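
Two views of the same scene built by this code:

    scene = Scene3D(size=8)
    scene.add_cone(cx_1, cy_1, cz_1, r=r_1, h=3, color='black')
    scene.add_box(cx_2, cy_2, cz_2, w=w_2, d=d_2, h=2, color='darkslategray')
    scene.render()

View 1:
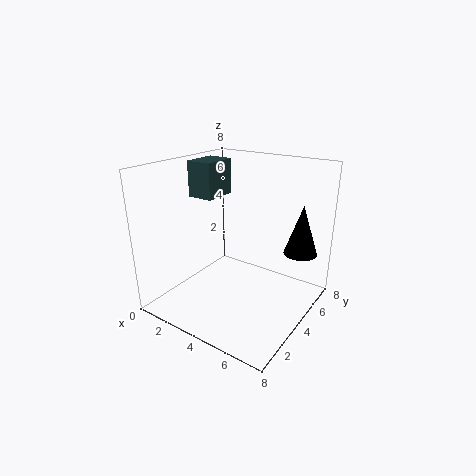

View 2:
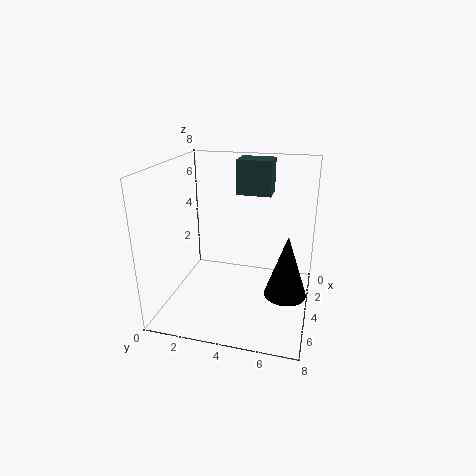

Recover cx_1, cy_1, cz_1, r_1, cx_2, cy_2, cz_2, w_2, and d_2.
cx_1 = 6.5
cy_1 = 7
cz_1 = 2.5
r_1 = 1
cx_2 = 1
cy_2 = 3.5
cz_2 = 6
w_2 = 1.5
d_2 = 2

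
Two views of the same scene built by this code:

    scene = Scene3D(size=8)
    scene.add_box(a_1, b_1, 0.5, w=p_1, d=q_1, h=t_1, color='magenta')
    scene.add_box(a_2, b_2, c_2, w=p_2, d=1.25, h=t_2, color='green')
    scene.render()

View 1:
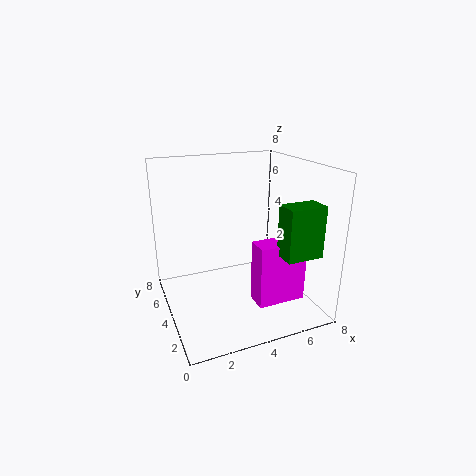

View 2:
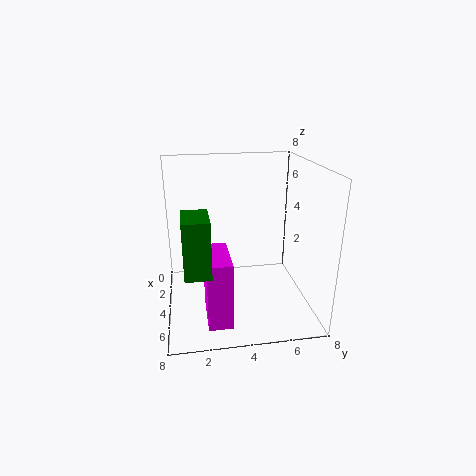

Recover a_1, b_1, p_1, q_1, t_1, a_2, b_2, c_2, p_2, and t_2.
a_1 = 4.5
b_1 = 2
p_1 = 2.75
q_1 = 1.25
t_1 = 3.5
a_2 = 5.5
b_2 = 1
c_2 = 3.5
p_2 = 2
t_2 = 2.75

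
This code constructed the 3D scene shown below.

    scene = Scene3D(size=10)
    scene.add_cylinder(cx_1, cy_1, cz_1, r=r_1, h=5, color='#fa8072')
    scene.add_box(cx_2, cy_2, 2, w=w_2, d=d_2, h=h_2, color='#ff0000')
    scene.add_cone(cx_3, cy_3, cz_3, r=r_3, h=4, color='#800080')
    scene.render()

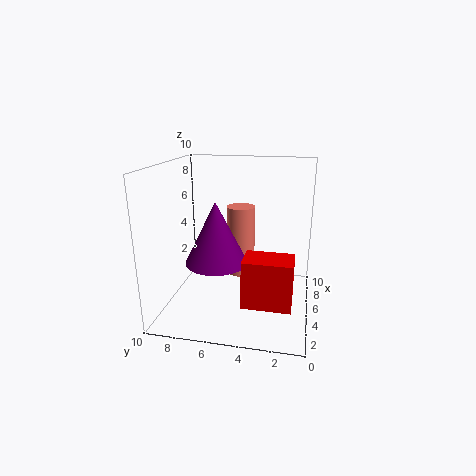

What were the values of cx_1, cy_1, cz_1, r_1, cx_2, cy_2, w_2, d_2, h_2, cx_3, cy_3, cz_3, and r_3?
cx_1 = 6, cy_1 = 5, cz_1 = 2, r_1 = 1, cx_2 = 1, cy_2 = 1, w_2 = 2, d_2 = 3, h_2 = 3, cx_3 = 3, cy_3 = 6, cz_3 = 4, r_3 = 2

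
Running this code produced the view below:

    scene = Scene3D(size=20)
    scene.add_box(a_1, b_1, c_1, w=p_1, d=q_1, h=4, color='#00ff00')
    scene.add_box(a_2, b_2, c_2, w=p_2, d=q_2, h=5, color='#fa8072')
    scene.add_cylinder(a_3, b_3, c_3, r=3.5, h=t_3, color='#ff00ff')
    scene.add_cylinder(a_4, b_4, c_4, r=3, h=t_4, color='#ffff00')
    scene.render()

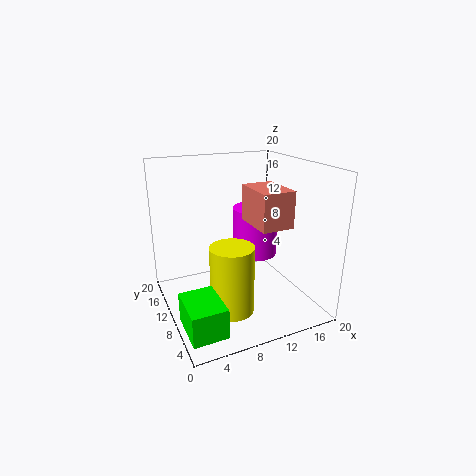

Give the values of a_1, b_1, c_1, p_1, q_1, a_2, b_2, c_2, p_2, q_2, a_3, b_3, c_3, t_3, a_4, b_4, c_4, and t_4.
a_1 = 0.5
b_1 = 1.5
c_1 = 1
p_1 = 4.5
q_1 = 6
a_2 = 11.5
b_2 = 5.5
c_2 = 12
p_2 = 4.5
q_2 = 6.5
a_3 = 15
b_3 = 14.5
c_3 = 5
t_3 = 7.5
a_4 = 8
b_4 = 7.5
c_4 = 0.5
t_4 = 9.5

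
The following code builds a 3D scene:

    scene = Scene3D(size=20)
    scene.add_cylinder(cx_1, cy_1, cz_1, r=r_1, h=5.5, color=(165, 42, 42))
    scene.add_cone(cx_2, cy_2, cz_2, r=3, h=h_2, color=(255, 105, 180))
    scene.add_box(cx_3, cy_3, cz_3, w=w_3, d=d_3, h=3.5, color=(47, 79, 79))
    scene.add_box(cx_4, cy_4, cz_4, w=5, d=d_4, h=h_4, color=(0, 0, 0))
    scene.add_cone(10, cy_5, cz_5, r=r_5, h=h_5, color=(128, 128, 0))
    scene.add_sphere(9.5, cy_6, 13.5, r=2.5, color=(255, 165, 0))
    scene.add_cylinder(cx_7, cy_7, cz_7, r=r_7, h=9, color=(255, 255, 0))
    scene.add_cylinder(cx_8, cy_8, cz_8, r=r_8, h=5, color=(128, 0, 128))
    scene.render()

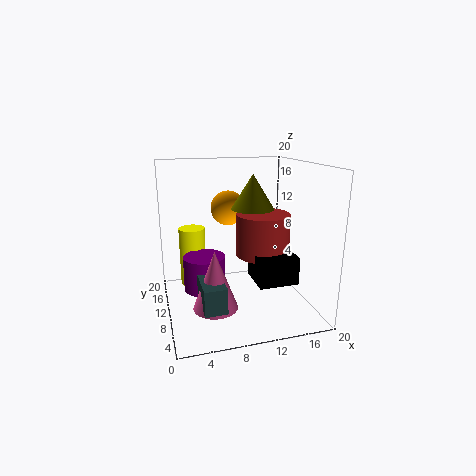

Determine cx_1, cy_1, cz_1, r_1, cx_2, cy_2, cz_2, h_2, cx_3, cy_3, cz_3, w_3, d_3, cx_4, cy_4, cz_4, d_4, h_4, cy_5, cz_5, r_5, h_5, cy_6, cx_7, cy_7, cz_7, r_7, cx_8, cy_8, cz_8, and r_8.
cx_1 = 12.5
cy_1 = 7
cz_1 = 8.5
r_1 = 3.5
cx_2 = 6
cy_2 = 7
cz_2 = 1.5
h_2 = 8
cx_3 = 4
cy_3 = 4
cz_3 = 2
w_3 = 3
d_3 = 5.5
cx_4 = 10.5
cy_4 = 2
cz_4 = 6
d_4 = 5
h_4 = 3.5
cy_5 = 4
cz_5 = 15.5
r_5 = 2.5
h_5 = 4
cy_6 = 13.5
cx_7 = 4.5
cy_7 = 16.5
cz_7 = 1
r_7 = 2
cx_8 = 5.5
cy_8 = 12
cz_8 = 2
r_8 = 3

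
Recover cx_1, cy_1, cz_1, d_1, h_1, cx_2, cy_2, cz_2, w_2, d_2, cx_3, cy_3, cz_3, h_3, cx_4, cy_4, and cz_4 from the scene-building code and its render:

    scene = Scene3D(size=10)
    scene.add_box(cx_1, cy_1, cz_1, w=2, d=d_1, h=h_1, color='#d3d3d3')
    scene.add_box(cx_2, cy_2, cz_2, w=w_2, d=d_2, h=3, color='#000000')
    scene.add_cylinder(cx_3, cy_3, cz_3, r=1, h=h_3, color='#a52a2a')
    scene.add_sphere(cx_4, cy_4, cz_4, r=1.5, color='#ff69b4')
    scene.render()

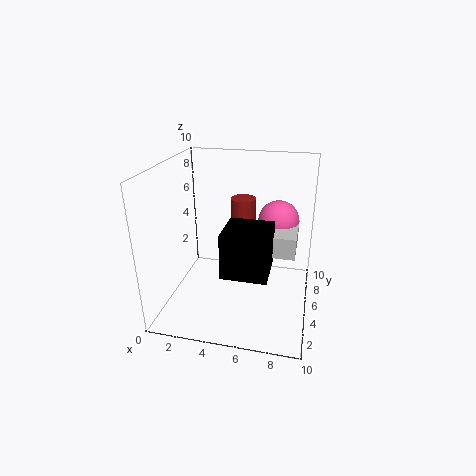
cx_1 = 7; cy_1 = 4.5; cz_1 = 4; d_1 = 3.5; h_1 = 1.5; cx_2 = 4.5; cy_2 = 2; cz_2 = 3.5; w_2 = 3; d_2 = 3; cx_3 = 4.5; cy_3 = 9; cz_3 = 2; h_3 = 4.5; cx_4 = 7.5; cy_4 = 7.5; cz_4 = 5.5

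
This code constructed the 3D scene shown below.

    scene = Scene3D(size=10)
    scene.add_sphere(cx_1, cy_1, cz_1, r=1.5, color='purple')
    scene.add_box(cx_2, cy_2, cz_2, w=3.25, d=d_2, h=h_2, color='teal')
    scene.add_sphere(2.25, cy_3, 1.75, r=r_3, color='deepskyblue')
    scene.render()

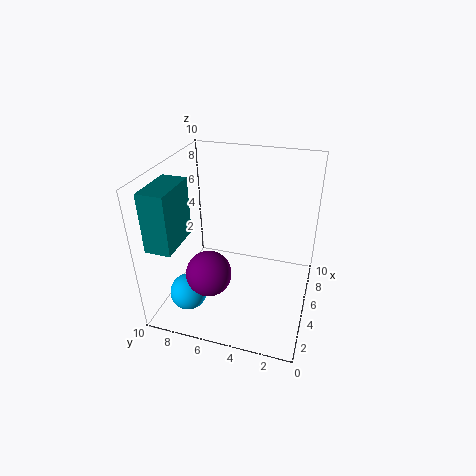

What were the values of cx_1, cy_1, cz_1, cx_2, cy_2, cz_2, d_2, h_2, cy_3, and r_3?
cx_1 = 2.5
cy_1 = 6.25
cz_1 = 3.5
cx_2 = 1.25
cy_2 = 8.25
cz_2 = 5.25
d_2 = 1.75
h_2 = 4
cy_3 = 7.75
r_3 = 1.25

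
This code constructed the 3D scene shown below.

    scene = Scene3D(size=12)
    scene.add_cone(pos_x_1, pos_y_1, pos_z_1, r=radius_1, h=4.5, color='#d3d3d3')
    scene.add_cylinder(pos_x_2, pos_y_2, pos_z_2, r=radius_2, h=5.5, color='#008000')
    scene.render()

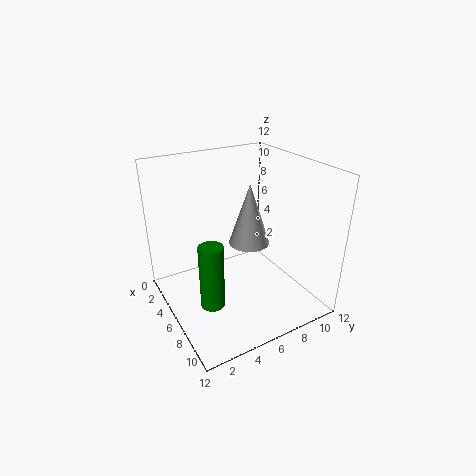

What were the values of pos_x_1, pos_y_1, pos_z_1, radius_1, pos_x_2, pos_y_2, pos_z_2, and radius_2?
pos_x_1 = 8.5
pos_y_1 = 5.5
pos_z_1 = 7
radius_1 = 1.5
pos_x_2 = 7
pos_y_2 = 3
pos_z_2 = 1
radius_2 = 1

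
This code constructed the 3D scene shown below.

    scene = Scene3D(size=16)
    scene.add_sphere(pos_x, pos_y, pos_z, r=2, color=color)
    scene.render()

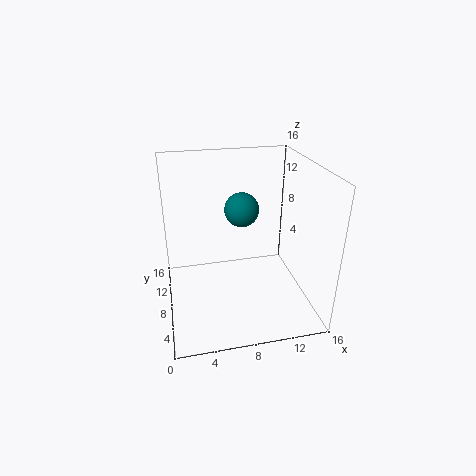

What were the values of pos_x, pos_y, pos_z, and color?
pos_x = 9
pos_y = 10.5
pos_z = 10.25
color = 'teal'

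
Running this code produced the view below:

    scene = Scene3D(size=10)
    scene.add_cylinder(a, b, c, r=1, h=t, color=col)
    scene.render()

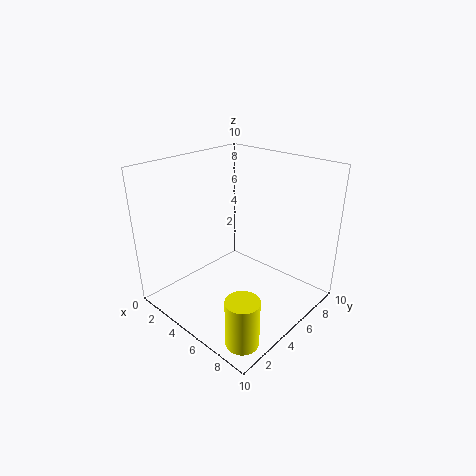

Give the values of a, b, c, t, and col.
a = 9
b = 1
c = 1
t = 3
col = 'yellow'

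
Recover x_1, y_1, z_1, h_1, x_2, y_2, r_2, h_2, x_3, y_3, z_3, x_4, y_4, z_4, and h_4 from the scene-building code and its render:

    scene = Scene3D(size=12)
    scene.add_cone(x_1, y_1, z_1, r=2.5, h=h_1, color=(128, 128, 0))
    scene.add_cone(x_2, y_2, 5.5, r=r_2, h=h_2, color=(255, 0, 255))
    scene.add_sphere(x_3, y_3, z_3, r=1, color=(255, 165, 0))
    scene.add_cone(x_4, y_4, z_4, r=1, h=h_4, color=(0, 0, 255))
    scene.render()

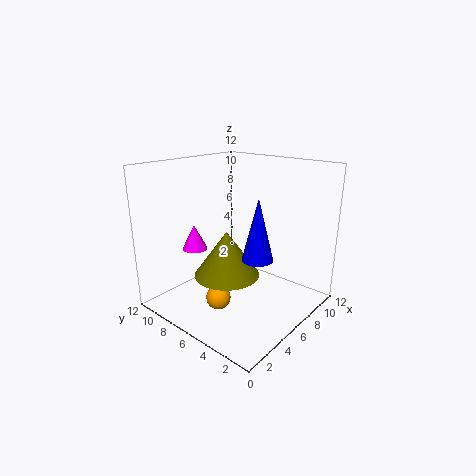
x_1 = 3.5, y_1 = 5, z_1 = 4, h_1 = 3.5, x_2 = 3, y_2 = 8, r_2 = 1, h_2 = 2, x_3 = 3.5, y_3 = 6, z_3 = 1.5, x_4 = 2, y_4 = 1, z_4 = 7, h_4 = 4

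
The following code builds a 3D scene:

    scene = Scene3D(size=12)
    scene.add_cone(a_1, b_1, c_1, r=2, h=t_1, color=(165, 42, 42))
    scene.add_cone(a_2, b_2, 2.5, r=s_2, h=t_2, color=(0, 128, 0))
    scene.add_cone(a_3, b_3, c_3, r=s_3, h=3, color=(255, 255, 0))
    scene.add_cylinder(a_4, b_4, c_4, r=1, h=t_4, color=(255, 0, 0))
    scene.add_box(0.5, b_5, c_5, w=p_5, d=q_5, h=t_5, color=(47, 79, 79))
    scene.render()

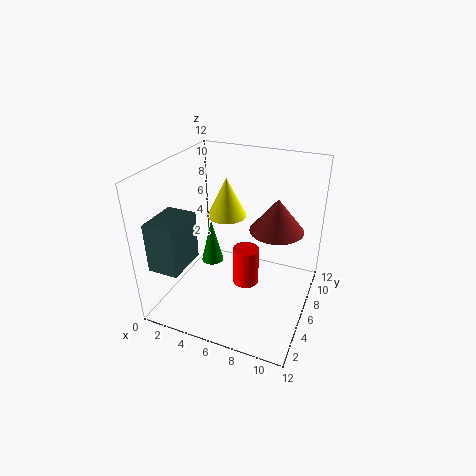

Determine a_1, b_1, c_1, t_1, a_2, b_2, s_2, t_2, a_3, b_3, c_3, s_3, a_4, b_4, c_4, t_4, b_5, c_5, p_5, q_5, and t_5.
a_1 = 9.5; b_1 = 5; c_1 = 8; t_1 = 2.5; a_2 = 3; b_2 = 7; s_2 = 1; t_2 = 4; a_3 = 5.5; b_3 = 5; c_3 = 8.5; s_3 = 1.5; a_4 = 7.5; b_4 = 4; c_4 = 3.5; t_4 = 3; b_5 = 1; c_5 = 4.5; p_5 = 2.5; q_5 = 3.5; t_5 = 4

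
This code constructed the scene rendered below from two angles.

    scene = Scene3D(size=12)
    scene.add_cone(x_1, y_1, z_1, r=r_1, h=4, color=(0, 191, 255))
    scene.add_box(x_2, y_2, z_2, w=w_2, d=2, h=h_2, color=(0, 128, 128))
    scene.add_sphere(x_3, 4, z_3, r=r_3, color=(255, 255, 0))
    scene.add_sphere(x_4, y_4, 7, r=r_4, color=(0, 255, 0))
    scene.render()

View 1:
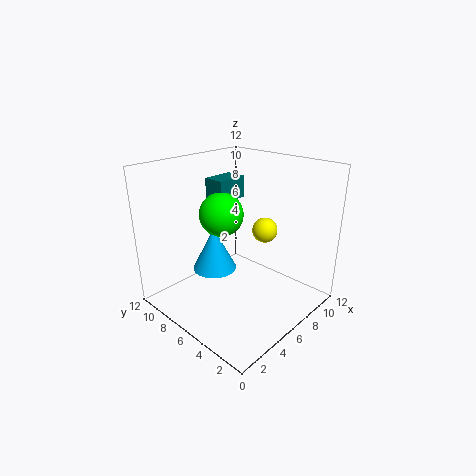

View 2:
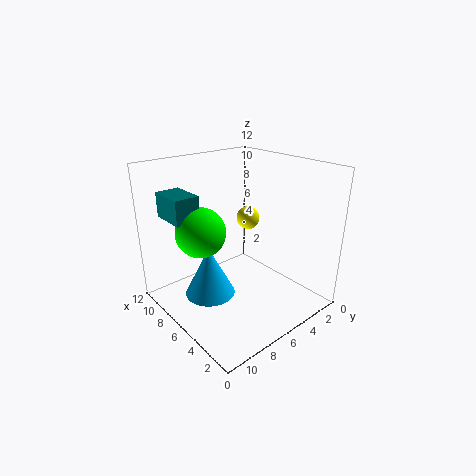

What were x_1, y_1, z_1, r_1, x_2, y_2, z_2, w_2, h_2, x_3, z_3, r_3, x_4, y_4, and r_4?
x_1 = 6; y_1 = 9; z_1 = 2; r_1 = 2; x_2 = 7; y_2 = 9; z_2 = 8; w_2 = 3; h_2 = 2; x_3 = 7; z_3 = 7; r_3 = 1; x_4 = 7; y_4 = 9; r_4 = 2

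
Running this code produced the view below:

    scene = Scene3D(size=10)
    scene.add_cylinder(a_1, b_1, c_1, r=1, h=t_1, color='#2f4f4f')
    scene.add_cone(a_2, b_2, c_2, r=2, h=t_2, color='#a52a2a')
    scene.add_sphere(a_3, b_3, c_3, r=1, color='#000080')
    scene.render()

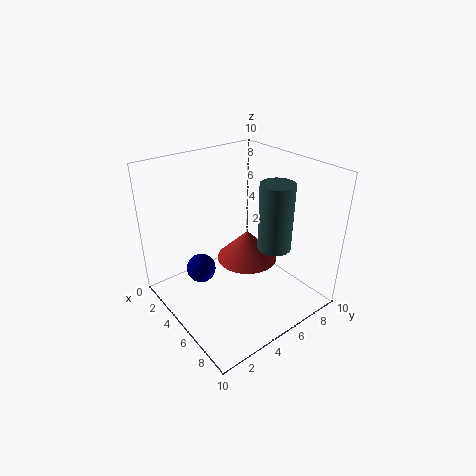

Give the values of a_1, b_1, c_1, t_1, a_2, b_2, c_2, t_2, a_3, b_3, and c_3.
a_1 = 8.5; b_1 = 5; c_1 = 6; t_1 = 4; a_2 = 6; b_2 = 5; c_2 = 4; t_2 = 2; a_3 = 4; b_3 = 2.5; c_3 = 3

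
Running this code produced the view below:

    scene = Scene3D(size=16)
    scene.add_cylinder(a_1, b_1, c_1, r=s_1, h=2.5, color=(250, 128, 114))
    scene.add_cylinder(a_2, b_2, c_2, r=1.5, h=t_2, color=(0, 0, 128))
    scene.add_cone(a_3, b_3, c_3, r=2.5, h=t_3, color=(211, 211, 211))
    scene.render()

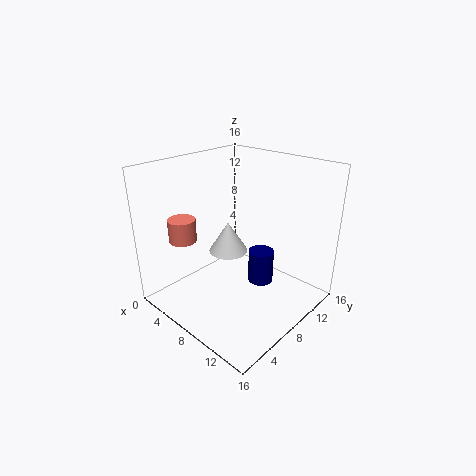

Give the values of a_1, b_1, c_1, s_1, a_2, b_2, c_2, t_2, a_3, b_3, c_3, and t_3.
a_1 = 4; b_1 = 3.5; c_1 = 8; s_1 = 1.5; a_2 = 9; b_2 = 11; c_2 = 1.5; t_2 = 4; a_3 = 3.5; b_3 = 11; c_3 = 3.5; t_3 = 4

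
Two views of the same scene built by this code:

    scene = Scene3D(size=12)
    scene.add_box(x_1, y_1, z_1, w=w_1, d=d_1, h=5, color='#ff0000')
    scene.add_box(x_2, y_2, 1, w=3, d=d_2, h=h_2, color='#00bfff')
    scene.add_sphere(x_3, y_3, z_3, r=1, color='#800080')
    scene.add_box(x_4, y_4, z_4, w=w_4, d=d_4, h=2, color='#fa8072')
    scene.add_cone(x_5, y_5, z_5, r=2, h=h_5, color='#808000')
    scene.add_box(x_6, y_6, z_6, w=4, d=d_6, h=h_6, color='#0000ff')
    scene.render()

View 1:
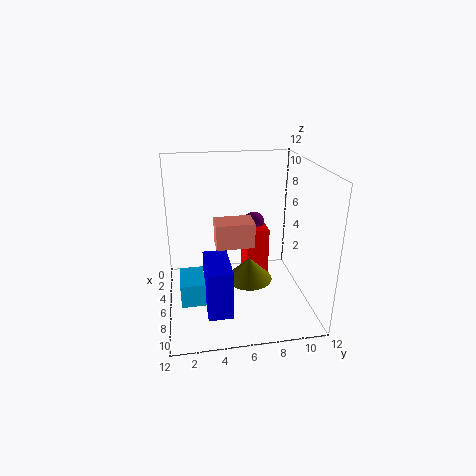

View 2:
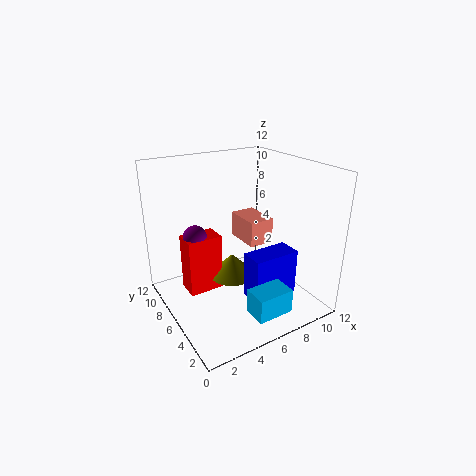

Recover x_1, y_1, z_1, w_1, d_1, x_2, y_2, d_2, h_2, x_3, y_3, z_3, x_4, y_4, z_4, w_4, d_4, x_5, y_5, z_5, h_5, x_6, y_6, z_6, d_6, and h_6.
x_1 = 2; y_1 = 7; z_1 = 1; w_1 = 3; d_1 = 2; x_2 = 5; y_2 = 1; d_2 = 2; h_2 = 2; x_3 = 3; y_3 = 8; z_3 = 6; x_4 = 6; y_4 = 4; z_4 = 6; w_4 = 2; d_4 = 3; x_5 = 6; y_5 = 7; z_5 = 2; h_5 = 2; x_6 = 6; y_6 = 3; z_6 = 1; d_6 = 2; h_6 = 4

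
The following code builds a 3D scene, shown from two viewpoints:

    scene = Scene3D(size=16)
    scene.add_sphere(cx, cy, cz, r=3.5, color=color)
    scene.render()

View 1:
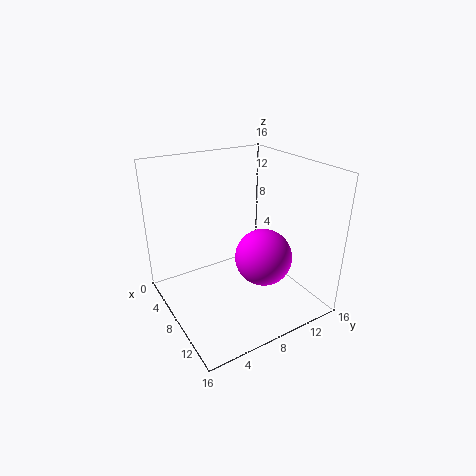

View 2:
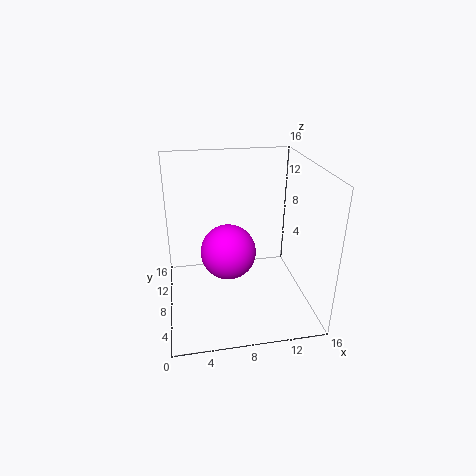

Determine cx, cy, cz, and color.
cx = 7.5
cy = 12
cz = 4
color = 'magenta'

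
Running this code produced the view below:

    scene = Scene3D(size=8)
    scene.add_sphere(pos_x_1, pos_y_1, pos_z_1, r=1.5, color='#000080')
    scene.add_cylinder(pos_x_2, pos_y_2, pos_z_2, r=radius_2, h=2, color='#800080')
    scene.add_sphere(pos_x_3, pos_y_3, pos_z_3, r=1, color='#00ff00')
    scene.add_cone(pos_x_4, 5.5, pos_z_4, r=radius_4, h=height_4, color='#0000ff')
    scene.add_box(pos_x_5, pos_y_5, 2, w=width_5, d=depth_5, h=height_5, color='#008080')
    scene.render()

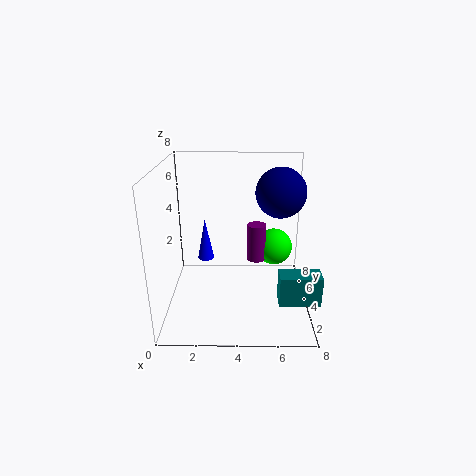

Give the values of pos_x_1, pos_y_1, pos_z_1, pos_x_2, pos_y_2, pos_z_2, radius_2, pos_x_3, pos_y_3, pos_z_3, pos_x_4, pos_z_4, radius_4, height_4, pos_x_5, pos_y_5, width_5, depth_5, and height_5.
pos_x_1 = 6.5; pos_y_1 = 6; pos_z_1 = 6; pos_x_2 = 5; pos_y_2 = 3.5; pos_z_2 = 3; radius_2 = 0.5; pos_x_3 = 6; pos_y_3 = 4; pos_z_3 = 3.5; pos_x_4 = 2; pos_z_4 = 2; radius_4 = 0.5; height_4 = 2.5; pos_x_5 = 6; pos_y_5 = 0.5; width_5 = 2; depth_5 = 1; height_5 = 1.5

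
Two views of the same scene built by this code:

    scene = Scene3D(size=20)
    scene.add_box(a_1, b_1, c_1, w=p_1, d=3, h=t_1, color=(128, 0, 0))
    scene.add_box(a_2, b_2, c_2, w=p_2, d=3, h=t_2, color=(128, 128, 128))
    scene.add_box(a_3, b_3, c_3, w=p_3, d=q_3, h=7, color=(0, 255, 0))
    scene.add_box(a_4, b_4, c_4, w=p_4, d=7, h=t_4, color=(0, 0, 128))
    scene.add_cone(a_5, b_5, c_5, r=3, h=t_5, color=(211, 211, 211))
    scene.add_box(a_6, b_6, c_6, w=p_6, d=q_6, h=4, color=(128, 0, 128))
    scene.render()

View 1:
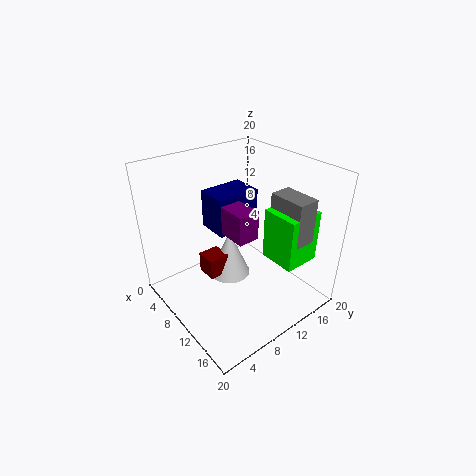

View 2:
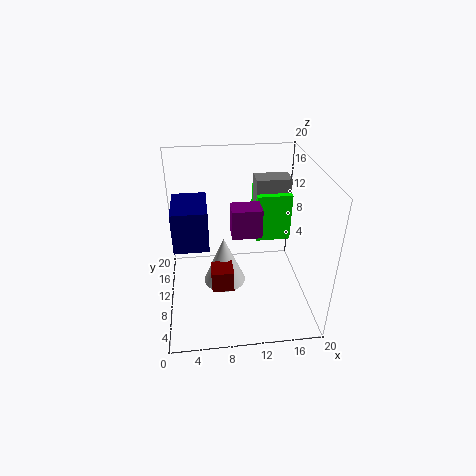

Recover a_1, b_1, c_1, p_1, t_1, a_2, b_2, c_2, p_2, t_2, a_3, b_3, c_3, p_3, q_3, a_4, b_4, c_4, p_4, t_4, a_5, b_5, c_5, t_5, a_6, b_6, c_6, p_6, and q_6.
a_1 = 6, b_1 = 6, c_1 = 4, p_1 = 3, t_1 = 3, a_2 = 13, b_2 = 13, c_2 = 11, p_2 = 5, t_2 = 6, a_3 = 13, b_3 = 12, c_3 = 8, p_3 = 5, q_3 = 5, a_4 = 1, b_4 = 10, c_4 = 8, p_4 = 5, t_4 = 6, a_5 = 8, b_5 = 10, c_5 = 3, t_5 = 7, a_6 = 9, b_6 = 8, c_6 = 11, p_6 = 4, q_6 = 3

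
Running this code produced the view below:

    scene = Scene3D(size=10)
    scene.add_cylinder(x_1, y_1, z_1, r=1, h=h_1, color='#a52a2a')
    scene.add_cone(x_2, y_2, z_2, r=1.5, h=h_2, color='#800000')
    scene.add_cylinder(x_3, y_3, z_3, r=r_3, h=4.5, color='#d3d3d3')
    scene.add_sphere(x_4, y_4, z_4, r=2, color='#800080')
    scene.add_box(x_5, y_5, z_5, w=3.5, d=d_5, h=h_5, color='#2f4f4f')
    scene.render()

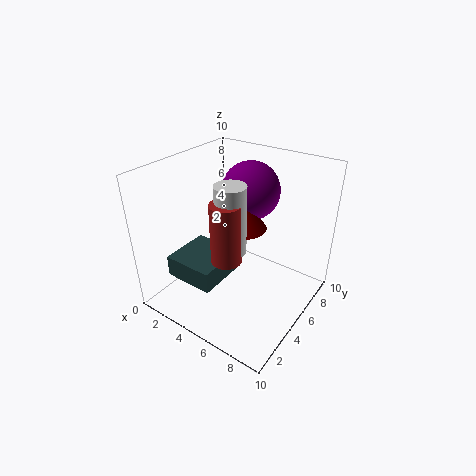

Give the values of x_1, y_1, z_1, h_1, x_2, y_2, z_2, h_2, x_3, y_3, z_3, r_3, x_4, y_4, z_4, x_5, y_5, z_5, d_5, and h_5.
x_1 = 5.5
y_1 = 3
z_1 = 4.5
h_1 = 4
x_2 = 5.5
y_2 = 5
z_2 = 6
h_2 = 2
x_3 = 5.5
y_3 = 3.5
z_3 = 5
r_3 = 1
x_4 = 5
y_4 = 6.5
z_4 = 8
x_5 = 1.5
y_5 = 1.5
z_5 = 2.5
d_5 = 3.5
h_5 = 1.5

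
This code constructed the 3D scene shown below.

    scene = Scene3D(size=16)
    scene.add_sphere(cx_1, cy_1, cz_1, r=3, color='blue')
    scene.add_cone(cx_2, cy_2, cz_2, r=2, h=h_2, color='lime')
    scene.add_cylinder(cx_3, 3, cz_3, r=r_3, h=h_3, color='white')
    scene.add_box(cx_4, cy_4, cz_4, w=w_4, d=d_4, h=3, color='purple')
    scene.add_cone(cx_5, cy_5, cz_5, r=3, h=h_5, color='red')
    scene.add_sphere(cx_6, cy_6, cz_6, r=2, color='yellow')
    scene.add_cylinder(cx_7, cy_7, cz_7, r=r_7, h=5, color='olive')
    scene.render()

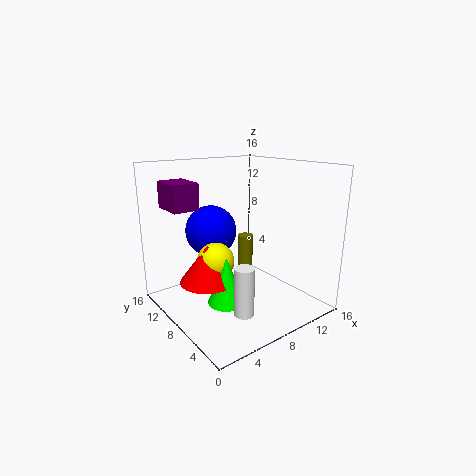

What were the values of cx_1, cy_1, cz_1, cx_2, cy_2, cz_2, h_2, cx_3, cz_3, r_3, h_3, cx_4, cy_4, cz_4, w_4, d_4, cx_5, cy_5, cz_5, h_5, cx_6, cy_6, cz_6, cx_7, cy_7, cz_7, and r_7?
cx_1 = 7, cy_1 = 12, cz_1 = 8, cx_2 = 5, cy_2 = 6, cz_2 = 2, h_2 = 5, cx_3 = 5, cz_3 = 2, r_3 = 1, h_3 = 5, cx_4 = 2, cy_4 = 11, cz_4 = 11, w_4 = 3, d_4 = 4, cx_5 = 4, cy_5 = 8, cz_5 = 4, h_5 = 4, cx_6 = 5, cy_6 = 8, cz_6 = 6, cx_7 = 13, cy_7 = 13, cz_7 = 1, r_7 = 1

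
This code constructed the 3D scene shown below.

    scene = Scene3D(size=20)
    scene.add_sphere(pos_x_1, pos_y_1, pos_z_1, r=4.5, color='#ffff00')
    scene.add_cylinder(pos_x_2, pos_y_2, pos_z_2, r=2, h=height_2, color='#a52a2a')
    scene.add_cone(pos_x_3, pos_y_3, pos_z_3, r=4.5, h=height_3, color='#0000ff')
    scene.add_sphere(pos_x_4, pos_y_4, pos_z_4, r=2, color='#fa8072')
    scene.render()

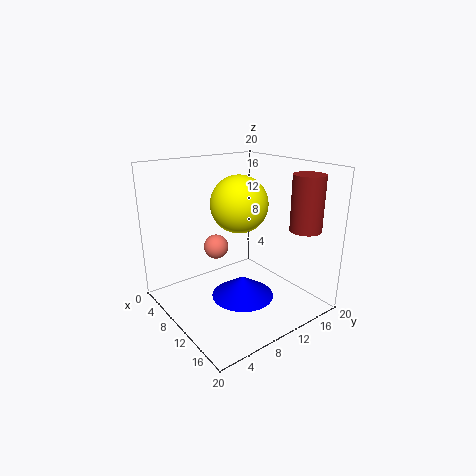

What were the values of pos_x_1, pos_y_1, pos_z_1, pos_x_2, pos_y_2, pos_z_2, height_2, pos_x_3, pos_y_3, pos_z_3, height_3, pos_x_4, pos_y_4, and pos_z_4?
pos_x_1 = 5; pos_y_1 = 14; pos_z_1 = 13; pos_x_2 = 18; pos_y_2 = 14.5; pos_z_2 = 12.5; height_2 = 7; pos_x_3 = 10.5; pos_y_3 = 10.5; pos_z_3 = 1; height_3 = 3; pos_x_4 = 2; pos_y_4 = 11.5; pos_z_4 = 5.5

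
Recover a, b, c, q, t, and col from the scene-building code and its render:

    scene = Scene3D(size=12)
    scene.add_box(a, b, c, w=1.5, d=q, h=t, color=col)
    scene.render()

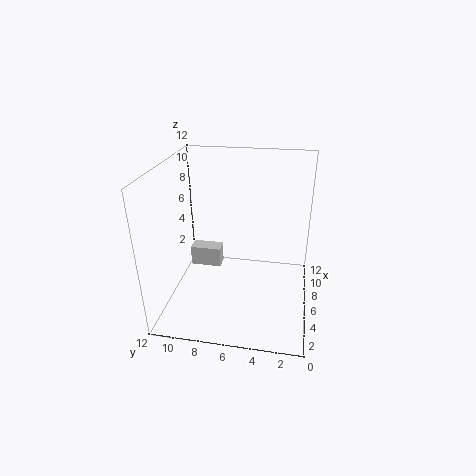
a = 9.5; b = 8.5; c = 0.5; q = 3; t = 2; col = 'lightgray'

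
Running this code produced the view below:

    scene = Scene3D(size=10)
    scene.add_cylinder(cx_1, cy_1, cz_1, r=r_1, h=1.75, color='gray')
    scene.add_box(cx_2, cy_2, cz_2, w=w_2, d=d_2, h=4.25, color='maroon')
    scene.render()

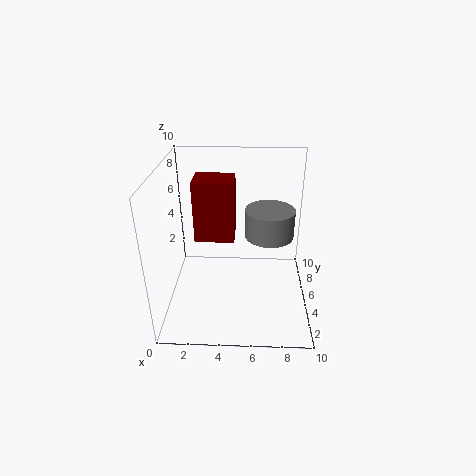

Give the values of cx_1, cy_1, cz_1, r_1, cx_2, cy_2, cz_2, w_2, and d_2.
cx_1 = 7, cy_1 = 3.25, cz_1 = 6.25, r_1 = 1.5, cx_2 = 2, cy_2 = 4.75, cz_2 = 4.75, w_2 = 2.75, d_2 = 2.25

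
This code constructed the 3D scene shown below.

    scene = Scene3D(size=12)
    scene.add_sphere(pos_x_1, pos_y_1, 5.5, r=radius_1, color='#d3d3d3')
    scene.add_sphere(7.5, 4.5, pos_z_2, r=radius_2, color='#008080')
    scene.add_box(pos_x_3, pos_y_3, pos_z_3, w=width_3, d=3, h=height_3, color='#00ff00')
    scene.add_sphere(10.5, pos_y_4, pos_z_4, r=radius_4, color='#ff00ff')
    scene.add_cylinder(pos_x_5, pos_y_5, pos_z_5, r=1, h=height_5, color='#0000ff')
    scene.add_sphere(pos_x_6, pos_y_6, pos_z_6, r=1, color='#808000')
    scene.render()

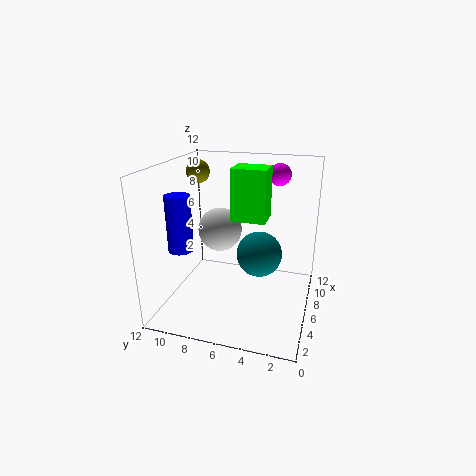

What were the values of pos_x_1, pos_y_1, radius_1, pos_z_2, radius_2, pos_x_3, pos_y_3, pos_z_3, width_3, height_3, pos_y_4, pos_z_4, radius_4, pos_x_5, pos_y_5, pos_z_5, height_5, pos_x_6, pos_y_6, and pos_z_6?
pos_x_1 = 8.5; pos_y_1 = 8.5; radius_1 = 2; pos_z_2 = 4; radius_2 = 2; pos_x_3 = 7; pos_y_3 = 4; pos_z_3 = 7; width_3 = 2.5; height_3 = 4.5; pos_y_4 = 3.5; pos_z_4 = 10.5; radius_4 = 1; pos_x_5 = 3.5; pos_y_5 = 10; pos_z_5 = 5.5; height_5 = 4.5; pos_x_6 = 7.5; pos_y_6 = 10; pos_z_6 = 11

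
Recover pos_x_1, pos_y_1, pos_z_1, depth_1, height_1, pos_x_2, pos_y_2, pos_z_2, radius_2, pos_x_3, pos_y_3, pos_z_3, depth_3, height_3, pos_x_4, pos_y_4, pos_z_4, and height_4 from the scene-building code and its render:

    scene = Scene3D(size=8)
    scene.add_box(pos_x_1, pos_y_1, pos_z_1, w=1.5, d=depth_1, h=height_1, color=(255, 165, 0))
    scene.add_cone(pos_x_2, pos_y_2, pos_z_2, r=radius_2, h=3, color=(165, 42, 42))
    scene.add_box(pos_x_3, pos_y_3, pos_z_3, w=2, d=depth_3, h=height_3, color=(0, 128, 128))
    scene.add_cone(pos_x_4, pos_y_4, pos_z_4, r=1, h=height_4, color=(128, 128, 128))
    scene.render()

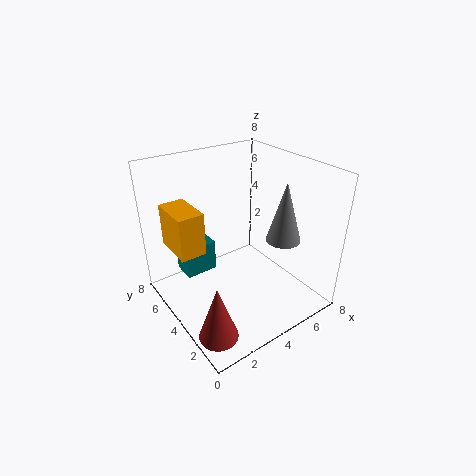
pos_x_1 = 1, pos_y_1 = 5, pos_z_1 = 3, depth_1 = 2.5, height_1 = 2.5, pos_x_2 = 1, pos_y_2 = 1.5, pos_z_2 = 0.5, radius_2 = 1, pos_x_3 = 2, pos_y_3 = 6.5, pos_z_3 = 0.5, depth_3 = 1.5, height_3 = 2, pos_x_4 = 6.5, pos_y_4 = 3, pos_z_4 = 3.5, height_4 = 3.5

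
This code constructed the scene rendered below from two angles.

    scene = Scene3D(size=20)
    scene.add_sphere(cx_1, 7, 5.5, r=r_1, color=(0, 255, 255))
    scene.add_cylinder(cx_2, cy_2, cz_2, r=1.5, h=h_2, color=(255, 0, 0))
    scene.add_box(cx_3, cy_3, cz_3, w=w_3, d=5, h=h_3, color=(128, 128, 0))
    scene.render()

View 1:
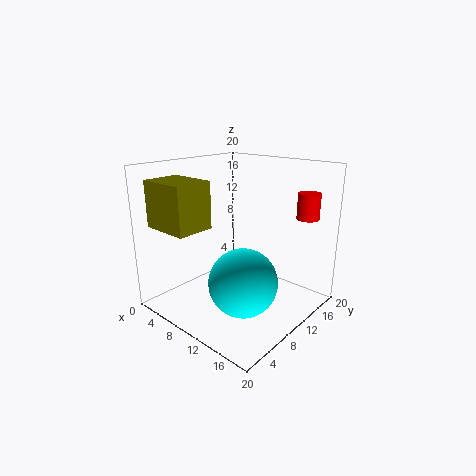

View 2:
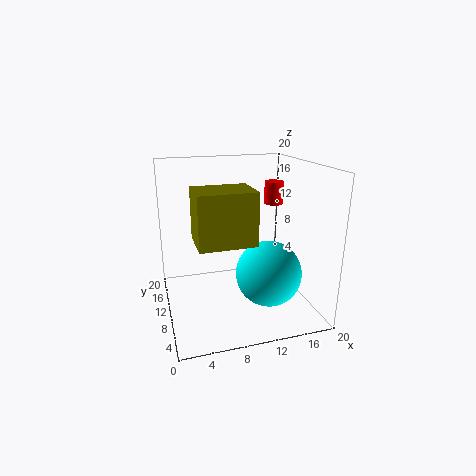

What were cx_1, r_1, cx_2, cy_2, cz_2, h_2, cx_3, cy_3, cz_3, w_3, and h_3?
cx_1 = 13.5, r_1 = 4.5, cx_2 = 17.5, cy_2 = 15.5, cz_2 = 13, h_2 = 3.5, cx_3 = 3, cy_3 = 0.5, cz_3 = 12.5, w_3 = 6.5, h_3 = 6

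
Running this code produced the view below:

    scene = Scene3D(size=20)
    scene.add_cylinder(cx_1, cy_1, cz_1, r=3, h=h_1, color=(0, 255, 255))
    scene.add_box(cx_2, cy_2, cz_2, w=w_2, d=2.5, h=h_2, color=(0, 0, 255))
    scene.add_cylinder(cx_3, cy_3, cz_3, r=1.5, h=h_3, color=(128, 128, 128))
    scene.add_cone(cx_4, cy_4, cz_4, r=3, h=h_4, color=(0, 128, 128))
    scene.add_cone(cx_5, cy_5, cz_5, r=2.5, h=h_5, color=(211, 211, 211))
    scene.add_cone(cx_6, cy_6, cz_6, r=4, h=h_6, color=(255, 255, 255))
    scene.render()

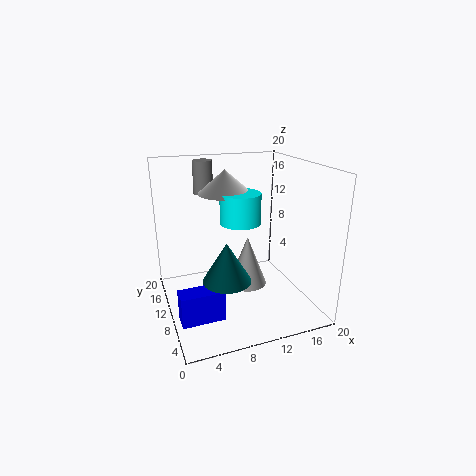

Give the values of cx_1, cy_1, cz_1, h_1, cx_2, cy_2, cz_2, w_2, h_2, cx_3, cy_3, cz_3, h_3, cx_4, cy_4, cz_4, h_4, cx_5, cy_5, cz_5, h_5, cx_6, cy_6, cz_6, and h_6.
cx_1 = 11.5; cy_1 = 13; cz_1 = 11; h_1 = 4.5; cx_2 = 0.5; cy_2 = 3.5; cz_2 = 2; w_2 = 5.5; h_2 = 4; cx_3 = 7.5; cy_3 = 18.5; cz_3 = 14.5; h_3 = 5; cx_4 = 6.5; cy_4 = 4.5; cz_4 = 7; h_4 = 5; cx_5 = 10; cy_5 = 6.5; cz_5 = 5; h_5 = 6.5; cx_6 = 10; cy_6 = 15.5; cz_6 = 15; h_6 = 3.5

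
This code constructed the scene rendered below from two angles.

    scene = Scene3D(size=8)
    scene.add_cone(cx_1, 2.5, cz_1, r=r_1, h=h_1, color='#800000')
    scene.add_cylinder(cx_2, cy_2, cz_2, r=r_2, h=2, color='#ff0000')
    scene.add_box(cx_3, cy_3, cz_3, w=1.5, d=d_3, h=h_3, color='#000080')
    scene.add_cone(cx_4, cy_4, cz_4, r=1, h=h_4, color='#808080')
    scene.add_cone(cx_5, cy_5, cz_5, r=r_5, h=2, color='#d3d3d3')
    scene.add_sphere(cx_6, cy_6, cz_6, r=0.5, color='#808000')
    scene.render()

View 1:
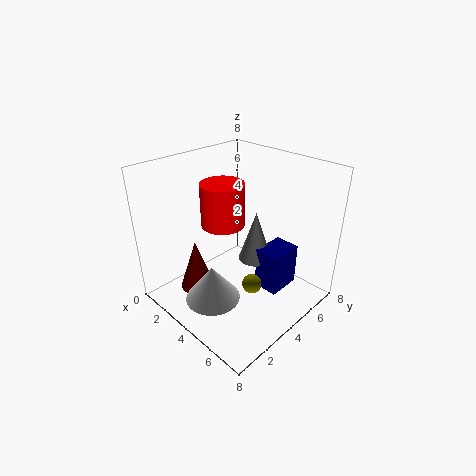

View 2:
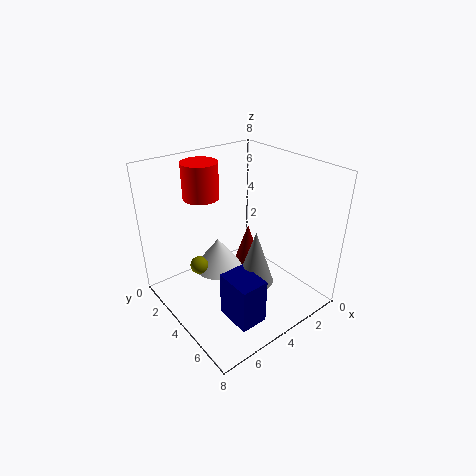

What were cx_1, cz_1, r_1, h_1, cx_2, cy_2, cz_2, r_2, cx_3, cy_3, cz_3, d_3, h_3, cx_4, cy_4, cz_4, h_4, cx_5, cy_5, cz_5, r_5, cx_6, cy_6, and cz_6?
cx_1 = 2
cz_1 = 0.5
r_1 = 1
h_1 = 3
cx_2 = 5
cy_2 = 2
cz_2 = 6
r_2 = 1
cx_3 = 4.5
cy_3 = 5
cz_3 = 0.5
d_3 = 2
h_3 = 2.5
cx_4 = 4
cy_4 = 5.5
cz_4 = 2
h_4 = 3
cx_5 = 4
cy_5 = 2
cz_5 = 1
r_5 = 1.5
cx_6 = 6
cy_6 = 3
cz_6 = 2.5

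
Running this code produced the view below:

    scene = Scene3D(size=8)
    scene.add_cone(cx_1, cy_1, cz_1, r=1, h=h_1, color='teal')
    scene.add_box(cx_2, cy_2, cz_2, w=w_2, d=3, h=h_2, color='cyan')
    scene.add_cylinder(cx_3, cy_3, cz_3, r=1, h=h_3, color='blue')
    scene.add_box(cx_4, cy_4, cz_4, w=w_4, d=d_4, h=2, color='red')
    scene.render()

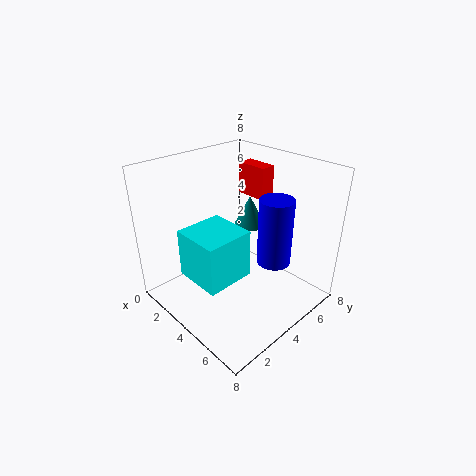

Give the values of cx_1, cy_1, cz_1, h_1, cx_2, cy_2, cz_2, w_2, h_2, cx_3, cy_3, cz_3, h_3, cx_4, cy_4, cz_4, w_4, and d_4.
cx_1 = 2
cy_1 = 7
cz_1 = 3
h_1 = 2
cx_2 = 1
cy_2 = 2
cz_2 = 1
w_2 = 3
h_2 = 3
cx_3 = 5
cy_3 = 6
cz_3 = 2
h_3 = 4
cx_4 = 1
cy_4 = 7
cz_4 = 5
w_4 = 2
d_4 = 1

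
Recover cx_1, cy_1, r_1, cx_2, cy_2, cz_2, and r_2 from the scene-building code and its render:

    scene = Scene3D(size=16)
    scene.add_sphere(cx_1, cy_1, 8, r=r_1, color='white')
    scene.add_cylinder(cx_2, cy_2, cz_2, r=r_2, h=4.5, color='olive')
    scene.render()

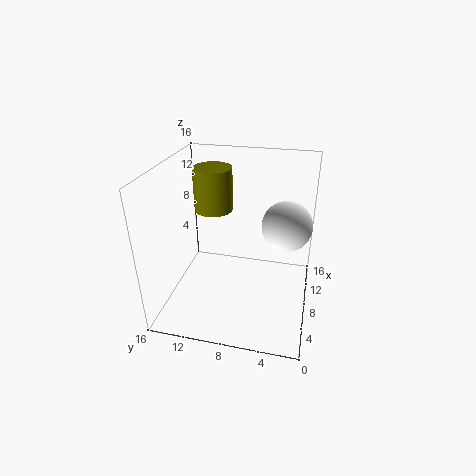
cx_1 = 12, cy_1 = 3, r_1 = 3, cx_2 = 7.5, cy_2 = 10.5, cz_2 = 11.5, r_2 = 2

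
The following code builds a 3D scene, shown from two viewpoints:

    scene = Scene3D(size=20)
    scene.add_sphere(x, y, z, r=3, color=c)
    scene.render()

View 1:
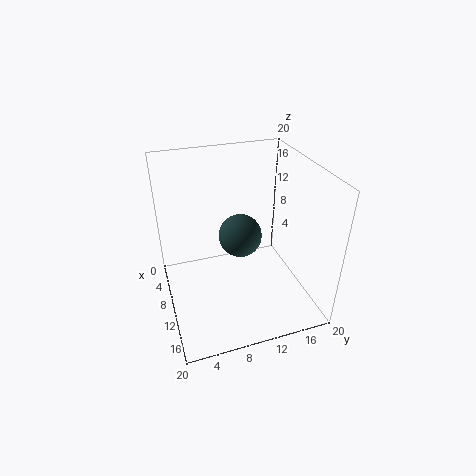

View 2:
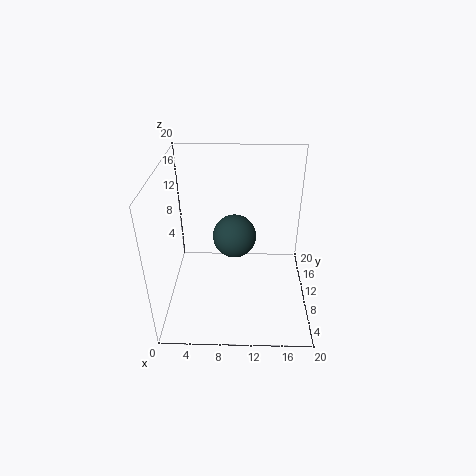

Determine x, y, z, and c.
x = 9.5
y = 10.5
z = 10
c = 'darkslategray'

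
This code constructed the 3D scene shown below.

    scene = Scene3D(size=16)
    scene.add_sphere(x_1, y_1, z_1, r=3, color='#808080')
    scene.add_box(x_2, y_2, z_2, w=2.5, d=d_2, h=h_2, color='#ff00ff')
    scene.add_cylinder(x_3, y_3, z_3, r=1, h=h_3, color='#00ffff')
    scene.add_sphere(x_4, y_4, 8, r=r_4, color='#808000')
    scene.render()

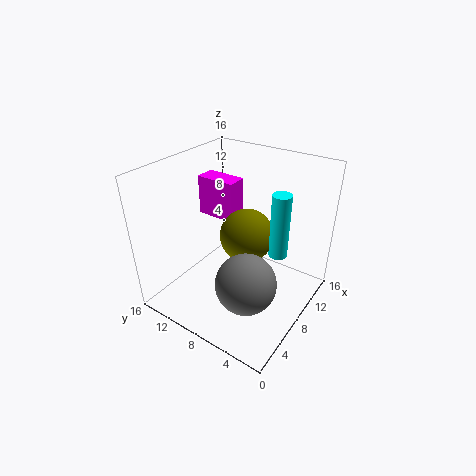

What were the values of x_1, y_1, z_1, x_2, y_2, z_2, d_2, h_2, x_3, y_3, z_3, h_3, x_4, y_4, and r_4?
x_1 = 3.5
y_1 = 4
z_1 = 6.5
x_2 = 11
y_2 = 11
z_2 = 7.5
d_2 = 5
h_2 = 5
x_3 = 9
y_3 = 3.5
z_3 = 7
h_3 = 7
x_4 = 9
y_4 = 7.5
r_4 = 3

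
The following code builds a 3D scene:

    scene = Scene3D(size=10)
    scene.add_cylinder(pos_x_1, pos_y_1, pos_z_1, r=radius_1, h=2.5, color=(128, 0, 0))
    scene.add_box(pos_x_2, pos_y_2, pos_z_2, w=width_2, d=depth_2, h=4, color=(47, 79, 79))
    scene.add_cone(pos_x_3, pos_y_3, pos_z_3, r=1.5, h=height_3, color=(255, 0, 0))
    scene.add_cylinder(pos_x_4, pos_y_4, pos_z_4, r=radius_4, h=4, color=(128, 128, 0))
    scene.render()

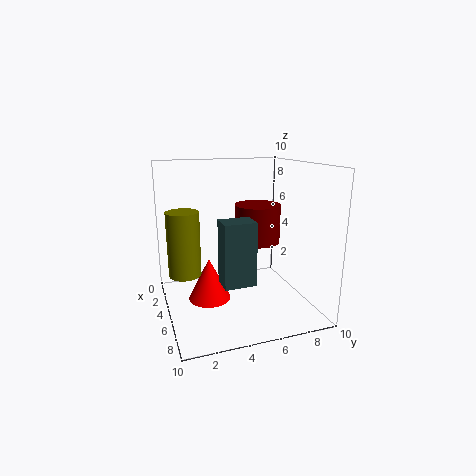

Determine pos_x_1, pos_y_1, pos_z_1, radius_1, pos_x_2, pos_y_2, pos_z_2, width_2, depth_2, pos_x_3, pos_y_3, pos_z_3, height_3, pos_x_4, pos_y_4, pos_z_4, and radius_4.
pos_x_1 = 6
pos_y_1 = 6
pos_z_1 = 5
radius_1 = 1.5
pos_x_2 = 7
pos_y_2 = 3
pos_z_2 = 3
width_2 = 1.5
depth_2 = 2
pos_x_3 = 4.5
pos_y_3 = 3
pos_z_3 = 0.5
height_3 = 3
pos_x_4 = 6.5
pos_y_4 = 1
pos_z_4 = 3.5
radius_4 = 1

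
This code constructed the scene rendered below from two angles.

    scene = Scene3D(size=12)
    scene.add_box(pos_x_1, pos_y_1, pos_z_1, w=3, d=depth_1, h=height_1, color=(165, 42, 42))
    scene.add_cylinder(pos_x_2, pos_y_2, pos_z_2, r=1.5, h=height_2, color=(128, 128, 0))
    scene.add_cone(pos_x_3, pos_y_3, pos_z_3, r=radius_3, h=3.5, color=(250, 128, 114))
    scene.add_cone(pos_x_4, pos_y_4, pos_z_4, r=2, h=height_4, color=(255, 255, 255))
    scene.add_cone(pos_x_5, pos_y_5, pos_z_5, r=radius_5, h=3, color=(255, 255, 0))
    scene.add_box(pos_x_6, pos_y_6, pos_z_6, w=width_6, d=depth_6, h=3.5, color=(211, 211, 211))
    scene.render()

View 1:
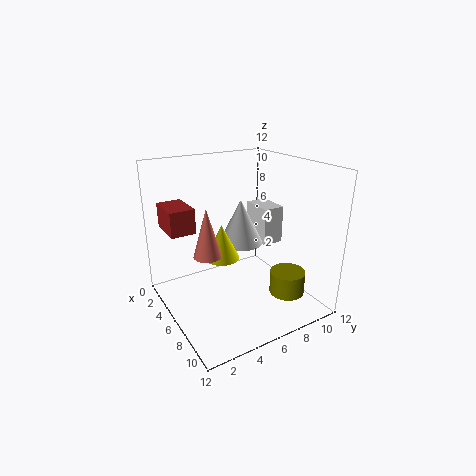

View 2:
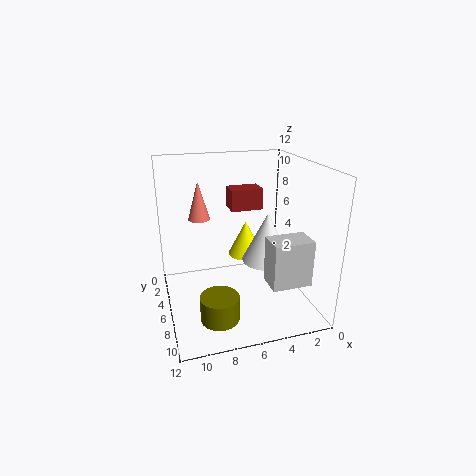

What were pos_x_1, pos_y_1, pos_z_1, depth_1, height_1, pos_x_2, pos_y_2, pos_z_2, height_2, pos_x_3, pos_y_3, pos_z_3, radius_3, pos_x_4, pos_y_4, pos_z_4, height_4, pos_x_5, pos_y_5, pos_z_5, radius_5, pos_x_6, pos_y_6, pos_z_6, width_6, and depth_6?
pos_x_1 = 2.5, pos_y_1 = 0.5, pos_z_1 = 7, depth_1 = 2, height_1 = 2, pos_x_2 = 8.5, pos_y_2 = 9.5, pos_z_2 = 1, height_2 = 2, pos_x_3 = 8.5, pos_y_3 = 2, pos_z_3 = 6.5, radius_3 = 1, pos_x_4 = 4, pos_y_4 = 7.5, pos_z_4 = 4.5, height_4 = 4, pos_x_5 = 5, pos_y_5 = 5, pos_z_5 = 4, radius_5 = 1.5, pos_x_6 = 2, pos_y_6 = 9.5, pos_z_6 = 4, width_6 = 3, depth_6 = 2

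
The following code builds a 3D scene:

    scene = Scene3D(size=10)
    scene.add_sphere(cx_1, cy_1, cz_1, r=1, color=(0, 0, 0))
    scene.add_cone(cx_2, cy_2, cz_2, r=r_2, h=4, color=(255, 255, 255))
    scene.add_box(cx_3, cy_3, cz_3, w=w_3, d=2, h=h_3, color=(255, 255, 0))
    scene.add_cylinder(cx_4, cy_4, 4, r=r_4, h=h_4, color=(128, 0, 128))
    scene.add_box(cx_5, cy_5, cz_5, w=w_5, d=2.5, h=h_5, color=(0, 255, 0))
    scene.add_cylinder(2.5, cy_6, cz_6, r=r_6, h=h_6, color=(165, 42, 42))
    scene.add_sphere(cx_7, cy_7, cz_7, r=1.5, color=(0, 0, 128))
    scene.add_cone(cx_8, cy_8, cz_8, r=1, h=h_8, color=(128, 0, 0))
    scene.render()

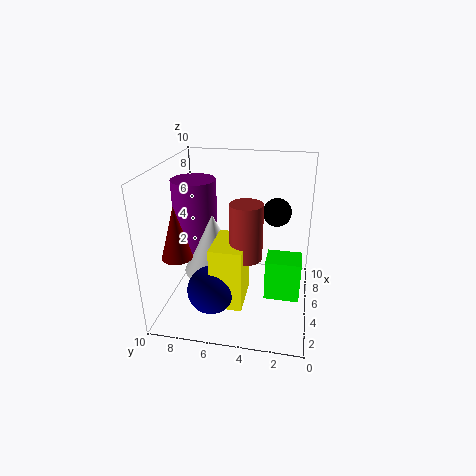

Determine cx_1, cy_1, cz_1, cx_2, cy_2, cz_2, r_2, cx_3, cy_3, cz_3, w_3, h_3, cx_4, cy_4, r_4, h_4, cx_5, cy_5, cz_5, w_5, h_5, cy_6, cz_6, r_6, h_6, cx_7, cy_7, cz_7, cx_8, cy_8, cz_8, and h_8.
cx_1 = 6.5
cy_1 = 2.5
cz_1 = 6.5
cx_2 = 4
cy_2 = 6.5
cz_2 = 3
r_2 = 2
cx_3 = 1
cy_3 = 4
cz_3 = 2
w_3 = 3
h_3 = 4
cx_4 = 5
cy_4 = 8
r_4 = 1.5
h_4 = 5
cx_5 = 4.5
cy_5 = 0.5
cz_5 = 0.5
w_5 = 2
h_5 = 3
cy_6 = 4
cz_6 = 5
r_6 = 1
h_6 = 3.5
cx_7 = 1.5
cy_7 = 6
cz_7 = 3
cx_8 = 2.5
cy_8 = 8.5
cz_8 = 4.5
h_8 = 3.5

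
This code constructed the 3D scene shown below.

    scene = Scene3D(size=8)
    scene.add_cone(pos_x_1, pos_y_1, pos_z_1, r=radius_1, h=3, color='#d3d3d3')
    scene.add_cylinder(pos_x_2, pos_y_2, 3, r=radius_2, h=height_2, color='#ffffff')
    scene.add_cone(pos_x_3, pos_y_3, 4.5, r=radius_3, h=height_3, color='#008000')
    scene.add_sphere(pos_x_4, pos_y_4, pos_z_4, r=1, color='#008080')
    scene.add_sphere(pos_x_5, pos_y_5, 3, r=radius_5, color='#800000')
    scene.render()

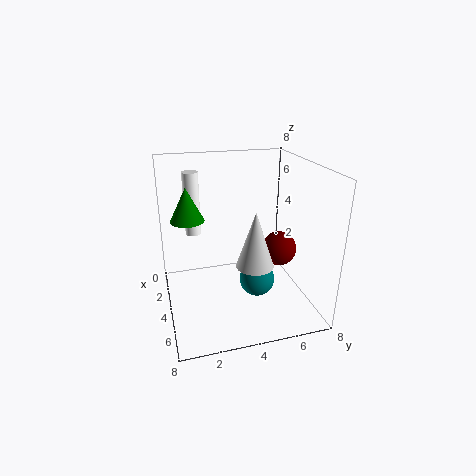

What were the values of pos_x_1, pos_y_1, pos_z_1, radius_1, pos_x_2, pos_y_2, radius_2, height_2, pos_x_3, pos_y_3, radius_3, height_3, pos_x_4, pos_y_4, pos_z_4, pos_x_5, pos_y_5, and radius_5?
pos_x_1 = 5.5; pos_y_1 = 4.5; pos_z_1 = 3; radius_1 = 1; pos_x_2 = 0.5; pos_y_2 = 2; radius_2 = 0.5; height_2 = 4; pos_x_3 = 2; pos_y_3 = 1.5; radius_3 = 1; height_3 = 2; pos_x_4 = 4.5; pos_y_4 = 5; pos_z_4 = 1.5; pos_x_5 = 4; pos_y_5 = 6.5; radius_5 = 1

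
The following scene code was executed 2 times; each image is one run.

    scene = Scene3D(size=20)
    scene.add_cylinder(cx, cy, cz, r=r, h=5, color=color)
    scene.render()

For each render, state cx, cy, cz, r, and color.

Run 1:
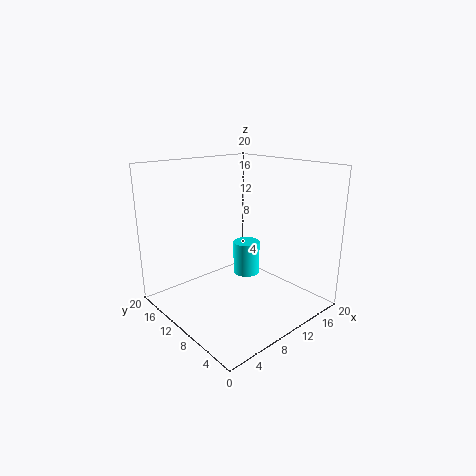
cx = 13.5; cy = 12; cz = 3; r = 2; color = 'cyan'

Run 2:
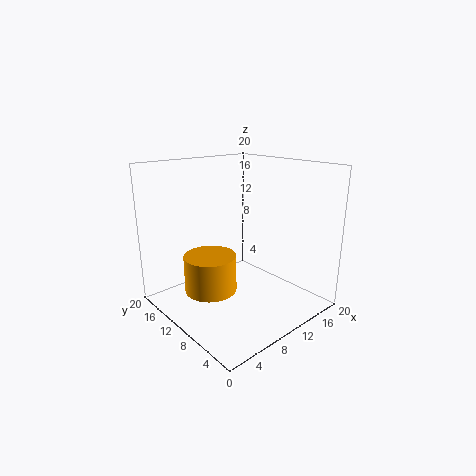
cx = 5.5; cy = 10.5; cz = 3.5; r = 3.5; color = 'orange'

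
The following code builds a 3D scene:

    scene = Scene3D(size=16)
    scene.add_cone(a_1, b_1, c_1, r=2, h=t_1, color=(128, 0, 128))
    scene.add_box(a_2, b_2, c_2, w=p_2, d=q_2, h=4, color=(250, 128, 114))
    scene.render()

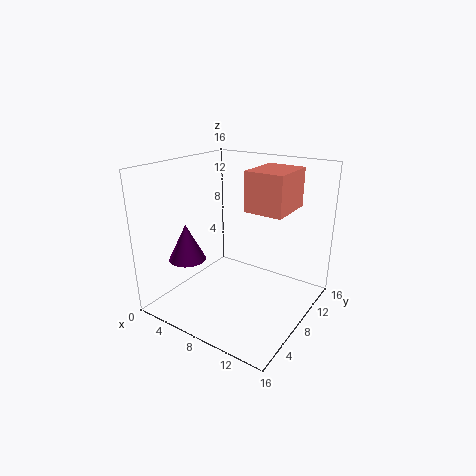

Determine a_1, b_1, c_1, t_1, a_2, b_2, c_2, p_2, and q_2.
a_1 = 4, b_1 = 4, c_1 = 6, t_1 = 4, a_2 = 10, b_2 = 6, c_2 = 12, p_2 = 4, q_2 = 5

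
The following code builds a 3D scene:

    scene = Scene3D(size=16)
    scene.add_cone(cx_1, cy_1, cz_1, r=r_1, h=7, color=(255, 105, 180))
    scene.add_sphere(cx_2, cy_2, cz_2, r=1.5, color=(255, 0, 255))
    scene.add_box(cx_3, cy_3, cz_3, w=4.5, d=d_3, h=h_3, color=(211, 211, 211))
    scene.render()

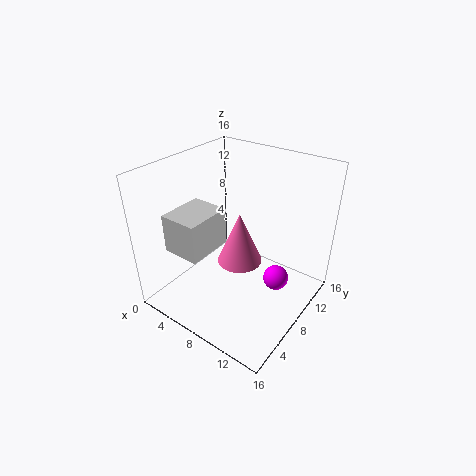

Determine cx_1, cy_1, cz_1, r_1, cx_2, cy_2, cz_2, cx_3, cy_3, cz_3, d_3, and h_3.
cx_1 = 5
cy_1 = 12.5
cz_1 = 1
r_1 = 3
cx_2 = 11.5
cy_2 = 11
cz_2 = 2
cx_3 = 1
cy_3 = 3.5
cz_3 = 6
d_3 = 5.5
h_3 = 4.5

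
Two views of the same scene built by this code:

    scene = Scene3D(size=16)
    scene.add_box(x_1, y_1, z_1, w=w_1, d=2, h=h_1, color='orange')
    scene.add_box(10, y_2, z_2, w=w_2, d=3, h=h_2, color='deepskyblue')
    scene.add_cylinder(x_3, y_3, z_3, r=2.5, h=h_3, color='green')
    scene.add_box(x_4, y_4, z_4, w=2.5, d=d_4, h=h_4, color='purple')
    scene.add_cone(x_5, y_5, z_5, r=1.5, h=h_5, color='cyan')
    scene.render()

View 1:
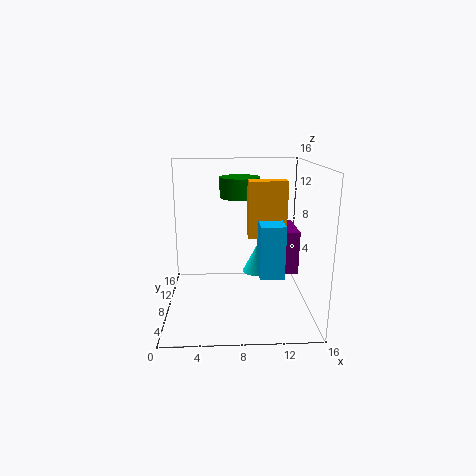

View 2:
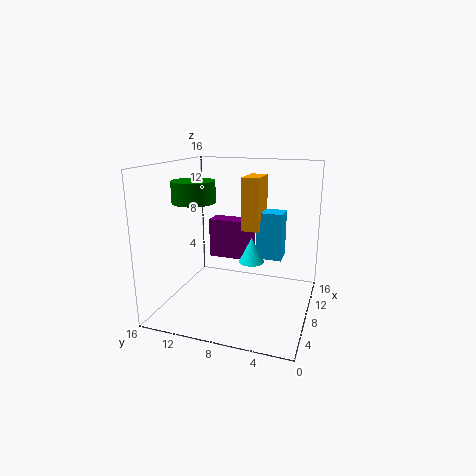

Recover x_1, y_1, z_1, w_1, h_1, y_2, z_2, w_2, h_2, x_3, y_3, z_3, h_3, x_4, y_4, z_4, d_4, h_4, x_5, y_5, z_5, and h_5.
x_1 = 9; y_1 = 6; z_1 = 8.5; w_1 = 4; h_1 = 6; y_2 = 3.5; z_2 = 5; w_2 = 2.5; h_2 = 5.5; x_3 = 8.5; y_3 = 13.5; z_3 = 11.5; h_3 = 2.5; x_4 = 12.5; y_4 = 8; z_4 = 3.5; d_4 = 5.5; h_4 = 5; x_5 = 10; y_5 = 7; z_5 = 4.5; h_5 = 3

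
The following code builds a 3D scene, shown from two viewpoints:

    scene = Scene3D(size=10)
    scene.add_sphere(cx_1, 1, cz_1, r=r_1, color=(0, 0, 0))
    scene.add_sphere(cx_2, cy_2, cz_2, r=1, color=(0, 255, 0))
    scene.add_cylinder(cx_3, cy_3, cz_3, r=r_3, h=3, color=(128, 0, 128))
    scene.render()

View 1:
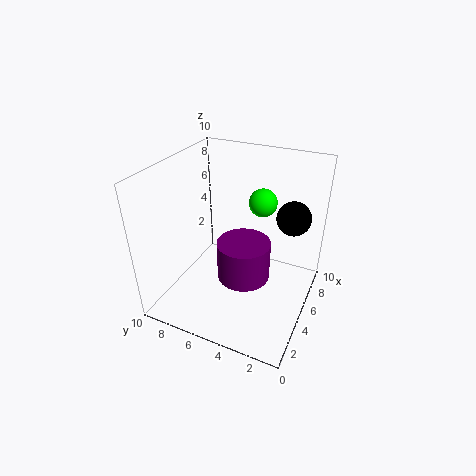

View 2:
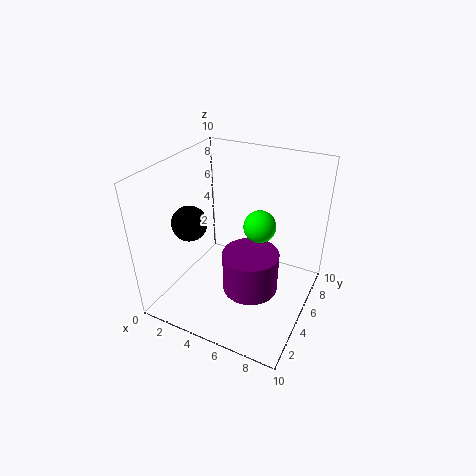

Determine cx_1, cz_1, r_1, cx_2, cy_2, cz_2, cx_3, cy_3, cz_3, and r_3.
cx_1 = 4; cz_1 = 8; r_1 = 1; cx_2 = 7; cy_2 = 4; cz_2 = 7; cx_3 = 6; cy_3 = 5; cz_3 = 1; r_3 = 2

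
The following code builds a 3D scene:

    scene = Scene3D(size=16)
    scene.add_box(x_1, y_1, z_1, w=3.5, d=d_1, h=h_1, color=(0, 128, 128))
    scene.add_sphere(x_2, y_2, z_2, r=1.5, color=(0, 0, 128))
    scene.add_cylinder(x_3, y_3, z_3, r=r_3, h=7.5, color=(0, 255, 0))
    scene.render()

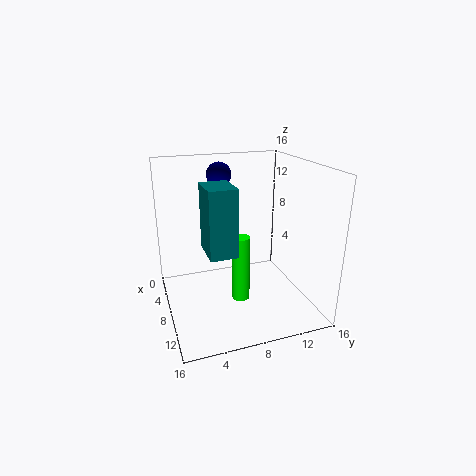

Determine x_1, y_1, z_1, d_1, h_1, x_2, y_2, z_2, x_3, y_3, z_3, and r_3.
x_1 = 12
y_1 = 3
z_1 = 9.5
d_1 = 2.5
h_1 = 6
x_2 = 2.5
y_2 = 7.5
z_2 = 14
x_3 = 9
y_3 = 8
z_3 = 1
r_3 = 1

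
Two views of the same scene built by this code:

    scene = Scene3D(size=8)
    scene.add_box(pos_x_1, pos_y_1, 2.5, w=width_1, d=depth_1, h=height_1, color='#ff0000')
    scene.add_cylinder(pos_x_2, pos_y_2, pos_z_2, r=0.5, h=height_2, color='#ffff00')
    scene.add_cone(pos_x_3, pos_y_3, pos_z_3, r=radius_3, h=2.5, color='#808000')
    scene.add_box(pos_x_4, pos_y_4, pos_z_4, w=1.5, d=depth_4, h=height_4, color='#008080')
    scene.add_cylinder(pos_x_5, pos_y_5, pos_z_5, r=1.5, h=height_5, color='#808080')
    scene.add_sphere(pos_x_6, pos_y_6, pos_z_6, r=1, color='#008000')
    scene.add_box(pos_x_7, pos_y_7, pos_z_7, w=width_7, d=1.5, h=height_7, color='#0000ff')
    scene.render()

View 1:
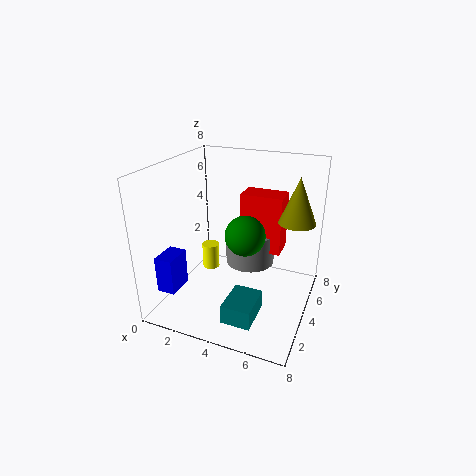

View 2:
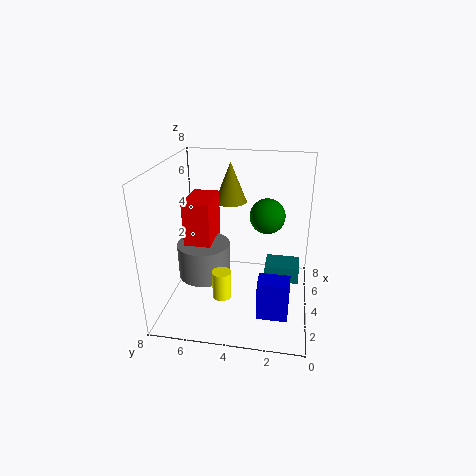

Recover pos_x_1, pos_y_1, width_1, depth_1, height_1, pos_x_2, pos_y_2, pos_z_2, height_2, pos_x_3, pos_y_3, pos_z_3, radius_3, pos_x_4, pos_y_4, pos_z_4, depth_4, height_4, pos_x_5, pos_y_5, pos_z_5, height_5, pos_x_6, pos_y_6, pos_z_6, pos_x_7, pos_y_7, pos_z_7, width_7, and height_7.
pos_x_1 = 3.5, pos_y_1 = 5.5, width_1 = 2.5, depth_1 = 1.5, height_1 = 3.5, pos_x_2 = 2, pos_y_2 = 4.5, pos_z_2 = 1.5, height_2 = 1.5, pos_x_3 = 7, pos_y_3 = 5, pos_z_3 = 5, radius_3 = 1, pos_x_4 = 4.5, pos_y_4 = 0.5, pos_z_4 = 1, depth_4 = 2, height_4 = 1, pos_x_5 = 4, pos_y_5 = 6, pos_z_5 = 1.5, height_5 = 2, pos_x_6 = 5, pos_y_6 = 2.5, pos_z_6 = 5, pos_x_7 = 0.5, pos_y_7 = 1, pos_z_7 = 1.5, width_7 = 1, height_7 = 2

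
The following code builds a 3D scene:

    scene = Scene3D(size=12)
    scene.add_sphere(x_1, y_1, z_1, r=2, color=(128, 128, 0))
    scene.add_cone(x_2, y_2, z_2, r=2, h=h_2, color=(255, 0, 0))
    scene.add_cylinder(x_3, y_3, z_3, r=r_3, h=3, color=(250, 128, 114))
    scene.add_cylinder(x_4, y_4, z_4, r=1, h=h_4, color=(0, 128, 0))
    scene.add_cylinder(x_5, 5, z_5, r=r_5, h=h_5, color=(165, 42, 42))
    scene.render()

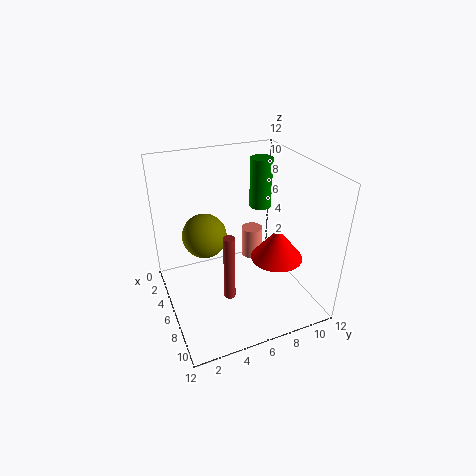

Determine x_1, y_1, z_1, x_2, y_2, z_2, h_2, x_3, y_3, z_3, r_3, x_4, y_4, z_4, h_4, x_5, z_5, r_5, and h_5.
x_1 = 3, y_1 = 4, z_1 = 5, x_2 = 9, y_2 = 8, z_2 = 5.5, h_2 = 2.5, x_3 = 2.5, y_3 = 9, z_3 = 1.5, r_3 = 1, x_4 = 3, y_4 = 9.5, z_4 = 7, h_4 = 4.5, x_5 = 6.5, z_5 = 0.5, r_5 = 0.5, h_5 = 6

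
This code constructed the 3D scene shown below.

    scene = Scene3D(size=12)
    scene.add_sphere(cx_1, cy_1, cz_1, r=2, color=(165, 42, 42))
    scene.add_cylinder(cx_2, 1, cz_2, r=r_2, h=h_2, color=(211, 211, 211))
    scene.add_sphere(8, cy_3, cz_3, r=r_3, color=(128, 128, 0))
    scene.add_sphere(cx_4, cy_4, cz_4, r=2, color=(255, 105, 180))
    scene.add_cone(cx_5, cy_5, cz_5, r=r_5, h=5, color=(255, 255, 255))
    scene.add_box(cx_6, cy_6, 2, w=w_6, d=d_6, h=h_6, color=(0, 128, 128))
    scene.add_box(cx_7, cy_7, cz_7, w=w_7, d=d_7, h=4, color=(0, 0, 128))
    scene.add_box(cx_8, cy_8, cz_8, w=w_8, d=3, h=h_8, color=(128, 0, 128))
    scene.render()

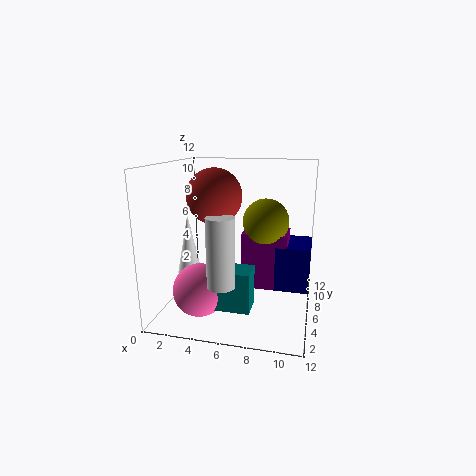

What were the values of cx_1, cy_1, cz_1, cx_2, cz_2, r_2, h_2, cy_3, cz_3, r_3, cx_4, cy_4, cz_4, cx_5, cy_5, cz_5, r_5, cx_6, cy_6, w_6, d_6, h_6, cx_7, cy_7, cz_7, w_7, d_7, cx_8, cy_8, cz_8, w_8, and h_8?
cx_1 = 5
cy_1 = 3
cz_1 = 10
cx_2 = 6
cz_2 = 4
r_2 = 1
h_2 = 5
cy_3 = 8
cz_3 = 7
r_3 = 2
cx_4 = 4
cy_4 = 2
cz_4 = 3
cx_5 = 2
cy_5 = 5
cz_5 = 3
r_5 = 1
cx_6 = 5
cy_6 = 1
w_6 = 3
d_6 = 2
h_6 = 3
cx_7 = 9
cy_7 = 7
cz_7 = 1
w_7 = 3
d_7 = 4
cx_8 = 6
cy_8 = 7
cz_8 = 1
w_8 = 4
h_8 = 5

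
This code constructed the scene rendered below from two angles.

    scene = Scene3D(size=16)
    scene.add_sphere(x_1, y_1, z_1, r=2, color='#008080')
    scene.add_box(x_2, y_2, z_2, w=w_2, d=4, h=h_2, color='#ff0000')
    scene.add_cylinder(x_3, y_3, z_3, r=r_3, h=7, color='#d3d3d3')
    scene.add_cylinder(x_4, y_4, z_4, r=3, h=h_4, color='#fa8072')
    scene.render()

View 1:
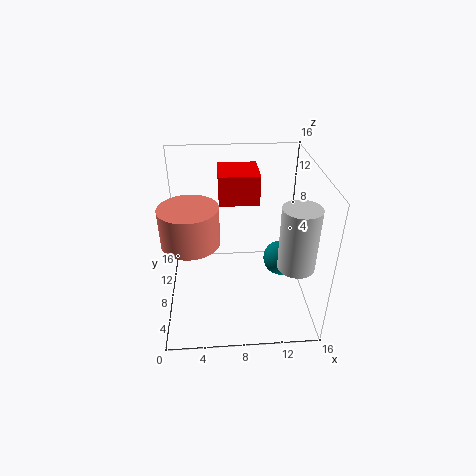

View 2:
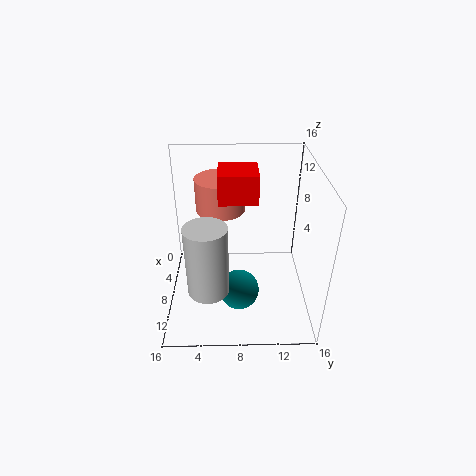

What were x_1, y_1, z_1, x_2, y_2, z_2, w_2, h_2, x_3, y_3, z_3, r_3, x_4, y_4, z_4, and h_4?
x_1 = 13, y_1 = 8, z_1 = 5, x_2 = 6, y_2 = 6, z_2 = 13, w_2 = 4, h_2 = 3, x_3 = 14, y_3 = 5, z_3 = 6, r_3 = 2, x_4 = 3, y_4 = 6, z_4 = 9, h_4 = 4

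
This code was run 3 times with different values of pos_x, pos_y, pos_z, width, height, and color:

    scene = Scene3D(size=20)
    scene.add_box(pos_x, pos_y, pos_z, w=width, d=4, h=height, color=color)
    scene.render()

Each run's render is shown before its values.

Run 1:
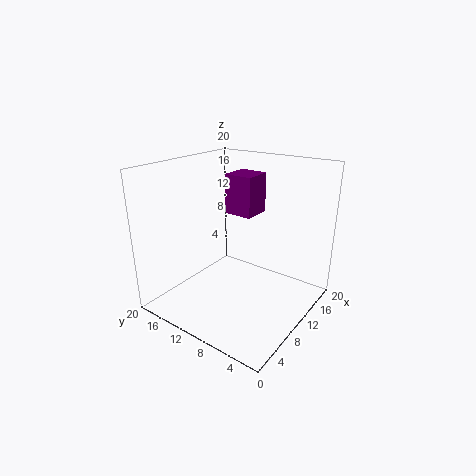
pos_x = 10.5; pos_y = 8.5; pos_z = 13; width = 4; height = 5.5; color = 'purple'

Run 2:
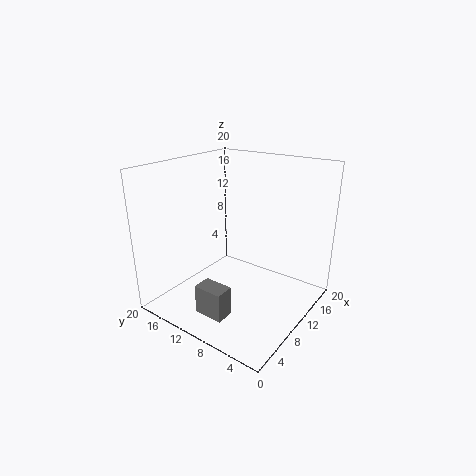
pos_x = 2.5; pos_y = 7.5; pos_z = 1.5; width = 2.5; height = 4; color = 'gray'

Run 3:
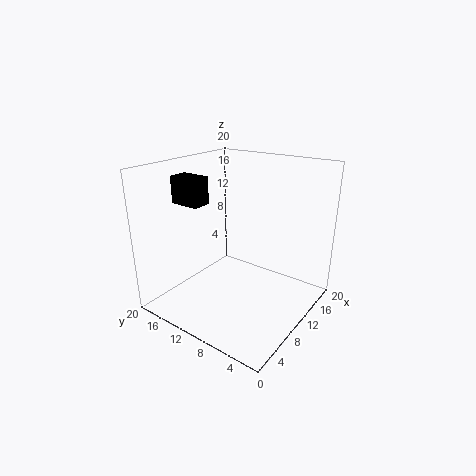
pos_x = 4; pos_y = 12; pos_z = 15.5; width = 2.5; height = 3.5; color = 'black'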